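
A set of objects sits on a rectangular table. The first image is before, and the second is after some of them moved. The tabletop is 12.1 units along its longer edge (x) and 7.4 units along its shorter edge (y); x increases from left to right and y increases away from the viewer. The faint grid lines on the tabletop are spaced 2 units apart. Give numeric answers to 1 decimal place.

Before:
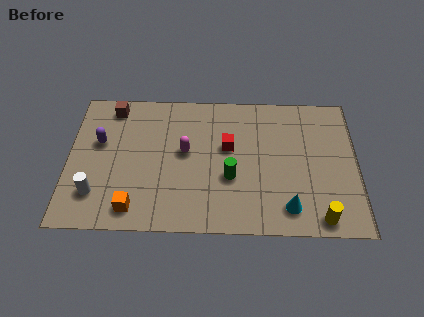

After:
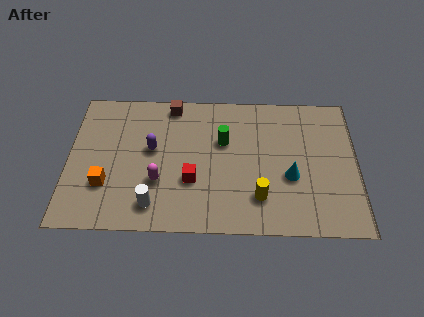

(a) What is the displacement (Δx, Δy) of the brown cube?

(2.5, 0.2)

The brown cube started near (1.8, 6.4) and ended near (4.3, 6.6).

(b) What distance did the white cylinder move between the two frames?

2.5

From (1.2, 1.8) to (3.6, 1.3), the white cylinder covered √(2.4² + 0.5²) ≈ 2.5 units.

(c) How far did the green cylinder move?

1.9

The green cylinder was near (6.8, 2.8) before and (6.5, 4.7) after, so it travelled √(0.3² + 1.9²) ≈ 1.9 units.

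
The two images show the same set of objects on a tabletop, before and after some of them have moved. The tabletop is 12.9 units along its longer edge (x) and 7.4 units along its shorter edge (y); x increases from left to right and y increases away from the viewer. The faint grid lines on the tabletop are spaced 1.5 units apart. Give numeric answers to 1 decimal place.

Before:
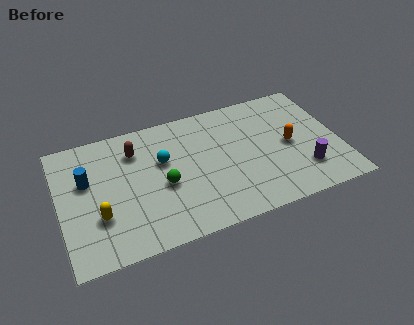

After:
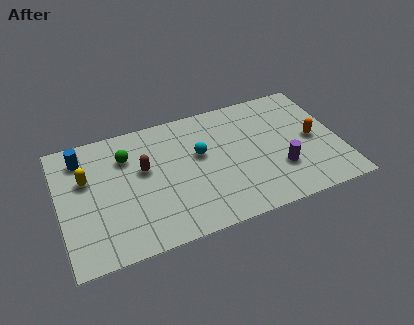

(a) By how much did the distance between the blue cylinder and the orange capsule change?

+1.4

The distance was about 9.4 in the first image and 10.8 in the second, so they moved 1.4 units further apart.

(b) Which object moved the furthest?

the green sphere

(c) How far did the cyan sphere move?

1.7

The cyan sphere moved from about (4.8, 4.6) to (6.5, 4.4), a distance of √(1.7² + 0.2²) ≈ 1.7.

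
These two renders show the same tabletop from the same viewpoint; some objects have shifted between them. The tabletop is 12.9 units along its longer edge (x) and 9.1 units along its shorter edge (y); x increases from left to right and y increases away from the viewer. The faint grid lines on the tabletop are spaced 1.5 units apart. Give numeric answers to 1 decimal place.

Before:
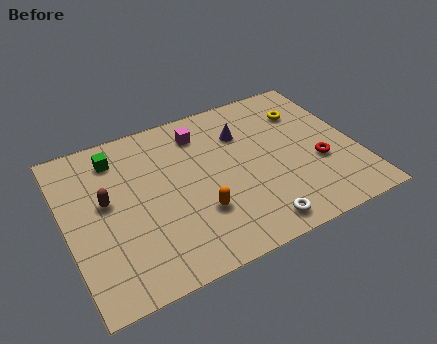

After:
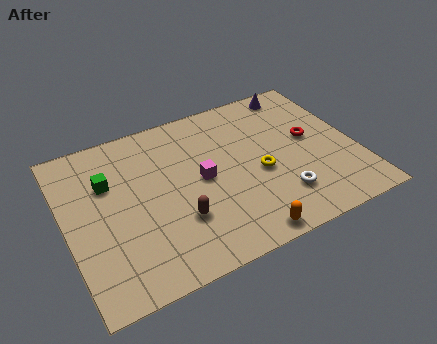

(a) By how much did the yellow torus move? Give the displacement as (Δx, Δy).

(-2.5, -2.8)

The yellow torus was at about (11.0, 6.7) and moved to about (8.5, 3.9).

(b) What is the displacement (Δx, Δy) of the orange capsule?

(1.7, -2.0)

The orange capsule was at about (5.6, 2.8) and moved to about (7.3, 0.8).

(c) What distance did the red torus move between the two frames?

1.6

The red torus was near (11.1, 3.4) before and (11.0, 5.0) after, so it travelled √(0.1² + 1.6²) ≈ 1.6 units.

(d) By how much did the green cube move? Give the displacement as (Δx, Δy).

(-0.5, -1.3)

From the two frames, the green cube sits at roughly (2.5, 7.4) before and (2.0, 6.1) after.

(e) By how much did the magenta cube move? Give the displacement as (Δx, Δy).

(-0.3, -2.7)

From the two frames, the magenta cube sits at roughly (6.3, 7.3) before and (6.0, 4.6) after.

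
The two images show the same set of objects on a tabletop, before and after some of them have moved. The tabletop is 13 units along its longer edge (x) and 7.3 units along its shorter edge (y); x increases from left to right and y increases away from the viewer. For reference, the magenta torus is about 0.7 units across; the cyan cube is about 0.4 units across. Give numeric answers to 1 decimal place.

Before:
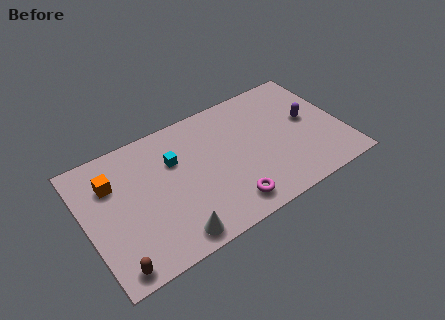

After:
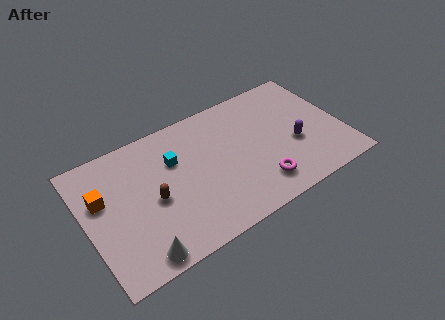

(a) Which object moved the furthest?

the brown capsule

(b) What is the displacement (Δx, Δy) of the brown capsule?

(2.3, 2.5)

The brown capsule started near (1.0, 0.8) and ended near (3.3, 3.3).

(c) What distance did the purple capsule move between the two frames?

1.4

From (11.4, 4.0) to (10.5, 2.9), the purple capsule covered √(0.9² + 1.1²) ≈ 1.4 units.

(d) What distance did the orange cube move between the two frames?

0.8

From (1.5, 5.2) to (0.9, 4.6), the orange cube covered √(0.6² + 0.6²) ≈ 0.8 units.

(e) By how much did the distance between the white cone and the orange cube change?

-0.9

They were about 4.9 units apart before and 4.0 after — 0.9 units closer together.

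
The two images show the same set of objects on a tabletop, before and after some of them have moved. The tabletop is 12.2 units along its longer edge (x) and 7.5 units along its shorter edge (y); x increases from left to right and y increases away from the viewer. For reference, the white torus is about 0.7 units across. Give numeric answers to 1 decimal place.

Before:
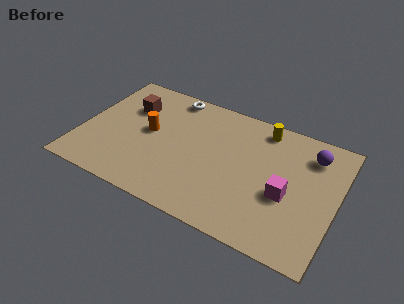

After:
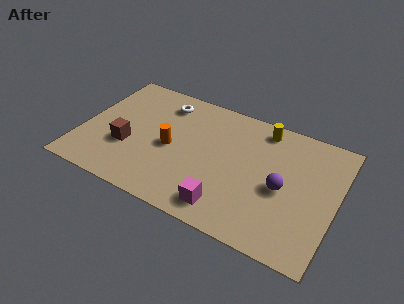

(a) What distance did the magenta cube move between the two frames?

3.2

The magenta cube moved from about (9.9, 3.1) to (7.3, 1.2), a distance of √(2.6² + 1.9²) ≈ 3.2.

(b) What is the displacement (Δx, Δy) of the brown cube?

(0.2, -2.5)

The brown cube started near (2.1, 5.2) and ended near (2.3, 2.7).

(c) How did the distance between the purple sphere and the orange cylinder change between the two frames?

-2.4

The distance was about 7.8 in the first image and 5.4 in the second, so they moved 2.4 units closer together.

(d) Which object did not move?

the yellow cylinder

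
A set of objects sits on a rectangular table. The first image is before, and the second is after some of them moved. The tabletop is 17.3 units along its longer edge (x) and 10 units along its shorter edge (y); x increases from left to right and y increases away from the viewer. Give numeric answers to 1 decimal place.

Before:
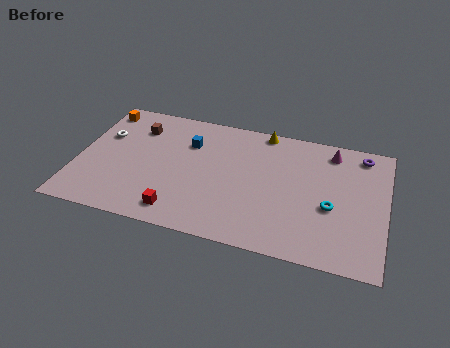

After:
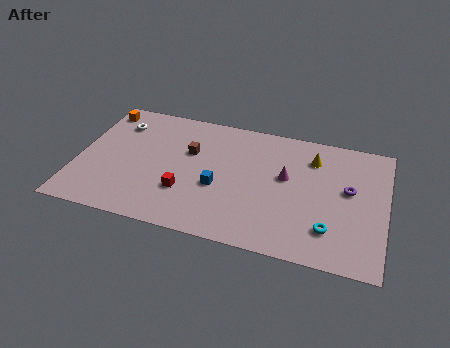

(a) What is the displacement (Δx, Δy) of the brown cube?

(3.1, -1.2)

The brown cube started near (3.1, 7.6) and ended near (6.2, 6.4).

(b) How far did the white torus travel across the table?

1.4

The white torus was near (1.3, 6.5) before and (2.0, 7.7) after, so it travelled √(0.7² + 1.2²) ≈ 1.4 units.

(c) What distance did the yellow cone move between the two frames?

3.3

The yellow cone was near (10.2, 9.2) before and (13.1, 7.7) after, so it travelled √(2.9² + 1.5²) ≈ 3.3 units.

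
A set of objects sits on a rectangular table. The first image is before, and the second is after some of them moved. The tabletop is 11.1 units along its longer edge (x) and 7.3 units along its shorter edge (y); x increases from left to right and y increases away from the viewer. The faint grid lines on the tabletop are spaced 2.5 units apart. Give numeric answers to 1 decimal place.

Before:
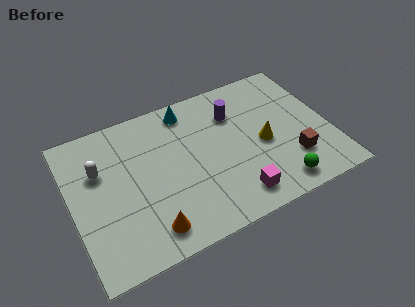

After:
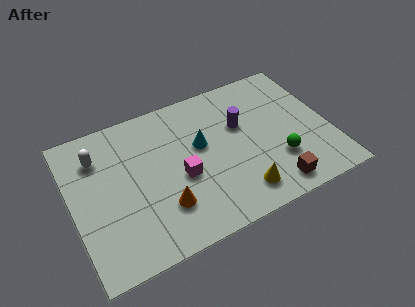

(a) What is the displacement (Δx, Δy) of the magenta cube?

(-2.1, 1.9)

The magenta cube started near (6.7, 1.2) and ended near (4.6, 3.1).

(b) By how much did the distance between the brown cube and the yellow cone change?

-0.3

Before: roughly 1.7 units apart; after: 1.4. That's 0.3 units closer together.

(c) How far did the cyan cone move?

2.0

From (5.3, 6.3) to (5.6, 4.3), the cyan cone covered √(0.3² + 2.0²) ≈ 2.0 units.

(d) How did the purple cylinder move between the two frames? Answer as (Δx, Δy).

(0.2, -0.7)

The purple cylinder was at about (7.2, 5.3) and moved to about (7.4, 4.6).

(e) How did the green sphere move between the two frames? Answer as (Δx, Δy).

(0.2, 1.2)

The green sphere started near (8.5, 1.0) and ended near (8.7, 2.2).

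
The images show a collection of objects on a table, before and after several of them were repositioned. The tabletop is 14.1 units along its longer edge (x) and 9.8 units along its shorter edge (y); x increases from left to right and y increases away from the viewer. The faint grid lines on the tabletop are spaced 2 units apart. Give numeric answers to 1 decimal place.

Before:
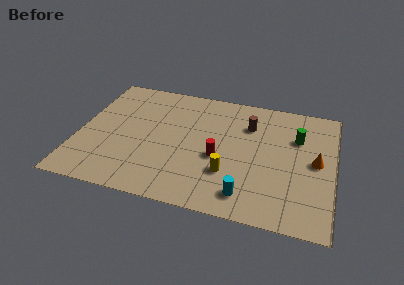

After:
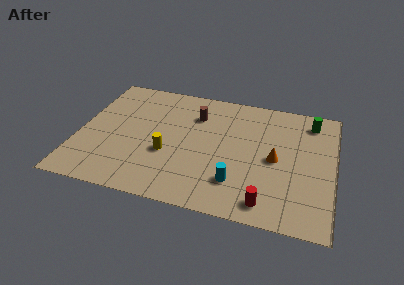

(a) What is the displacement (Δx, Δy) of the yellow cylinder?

(-3.4, 0.7)

The yellow cylinder was at about (8.4, 3.0) and moved to about (5.0, 3.7).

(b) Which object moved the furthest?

the red cylinder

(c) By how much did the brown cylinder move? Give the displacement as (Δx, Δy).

(-3.0, 0.1)

The brown cylinder started near (9.3, 7.1) and ended near (6.3, 7.2).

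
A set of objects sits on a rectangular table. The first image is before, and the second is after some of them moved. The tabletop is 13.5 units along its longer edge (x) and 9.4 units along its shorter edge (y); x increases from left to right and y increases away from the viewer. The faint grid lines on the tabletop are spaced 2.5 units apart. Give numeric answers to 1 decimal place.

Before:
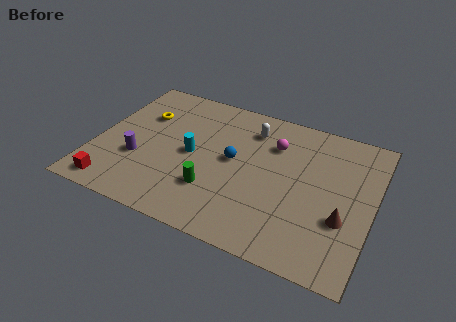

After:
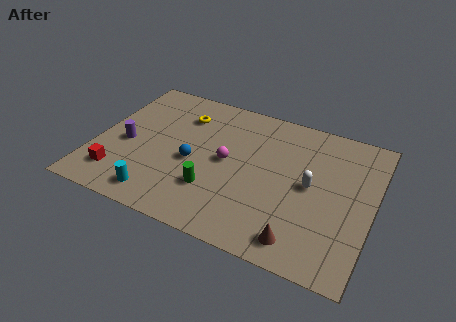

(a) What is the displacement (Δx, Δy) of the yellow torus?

(1.9, 0.7)

The yellow torus was at about (2.0, 6.4) and moved to about (3.9, 7.1).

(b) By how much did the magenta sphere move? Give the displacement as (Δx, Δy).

(-2.1, -2.0)

The magenta sphere was at about (8.5, 6.8) and moved to about (6.4, 4.8).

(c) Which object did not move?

the green cylinder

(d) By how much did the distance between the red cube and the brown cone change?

-2.1

They were about 11.1 units apart before and 9.0 after — 2.1 units closer together.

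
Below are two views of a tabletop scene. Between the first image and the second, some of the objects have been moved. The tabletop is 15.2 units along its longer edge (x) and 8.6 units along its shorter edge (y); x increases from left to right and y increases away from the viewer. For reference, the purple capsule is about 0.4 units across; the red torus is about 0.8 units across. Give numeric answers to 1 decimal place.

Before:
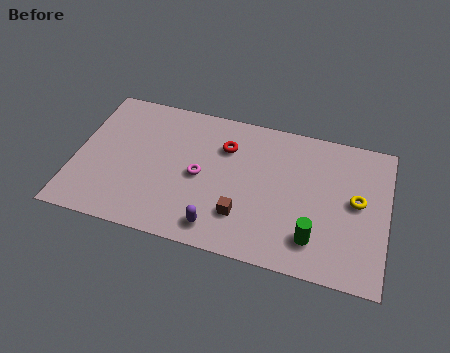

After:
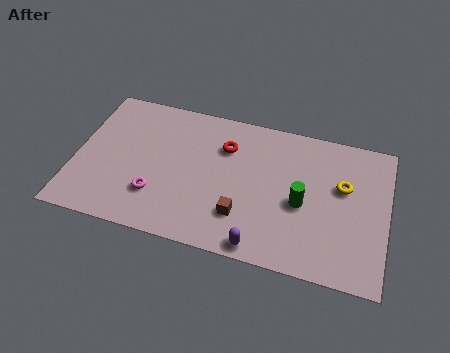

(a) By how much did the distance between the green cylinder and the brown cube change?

-0.3

The distance was about 3.5 in the first image and 3.2 in the second, so they moved 0.3 units closer together.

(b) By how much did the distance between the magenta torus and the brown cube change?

+1.4

Before: roughly 2.8 units apart; after: 4.2. That's 1.4 units further apart.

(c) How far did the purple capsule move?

2.2

From (7.2, 1.3) to (9.3, 0.8), the purple capsule covered √(2.1² + 0.5²) ≈ 2.2 units.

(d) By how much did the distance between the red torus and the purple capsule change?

+0.9

They were about 4.9 units apart before and 5.8 after — 0.9 units further apart.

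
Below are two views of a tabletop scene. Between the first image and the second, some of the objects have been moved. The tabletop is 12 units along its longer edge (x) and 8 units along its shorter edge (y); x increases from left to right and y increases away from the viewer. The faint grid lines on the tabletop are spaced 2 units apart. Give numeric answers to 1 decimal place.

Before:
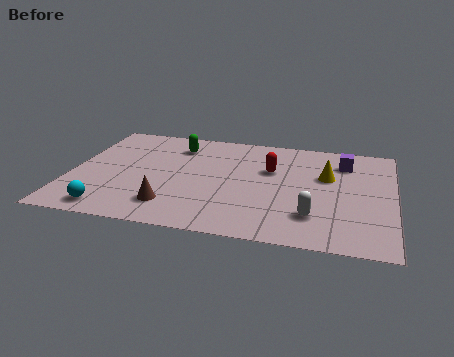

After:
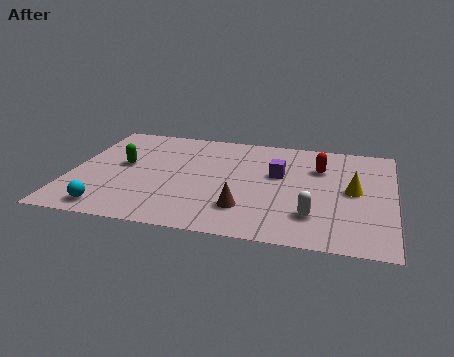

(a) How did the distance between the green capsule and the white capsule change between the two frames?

+0.8

The distance was about 6.8 in the first image and 7.6 in the second, so they moved 0.8 units further apart.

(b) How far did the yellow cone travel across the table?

1.3

The yellow cone was near (9.5, 5.0) before and (10.5, 4.1) after, so it travelled √(1.0² + 0.9²) ≈ 1.3 units.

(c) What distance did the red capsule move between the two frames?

1.9

The red capsule was near (7.4, 5.1) before and (9.2, 5.6) after, so it travelled √(1.8² + 0.5²) ≈ 1.9 units.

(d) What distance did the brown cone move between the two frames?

2.7

The brown cone was near (3.9, 1.7) before and (6.6, 2.0) after, so it travelled √(2.7² + 0.3²) ≈ 2.7 units.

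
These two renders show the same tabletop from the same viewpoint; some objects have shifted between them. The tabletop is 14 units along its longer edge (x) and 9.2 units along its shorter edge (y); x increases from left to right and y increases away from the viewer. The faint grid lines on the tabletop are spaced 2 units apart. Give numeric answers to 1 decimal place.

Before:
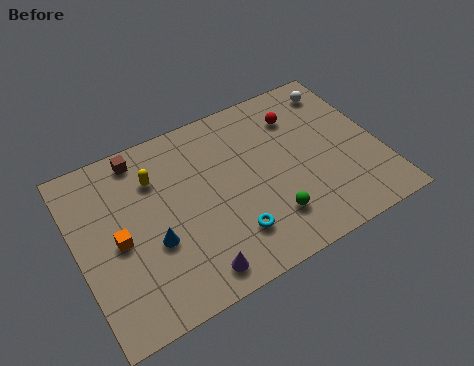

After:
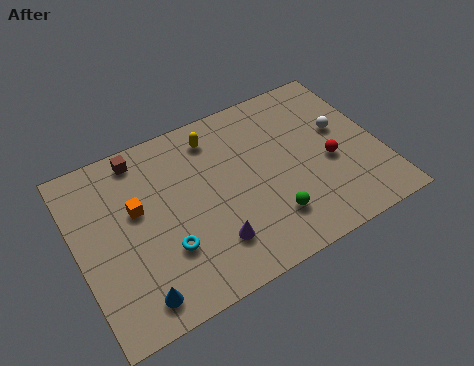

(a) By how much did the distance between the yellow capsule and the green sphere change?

-0.8

Before: roughly 6.5 units apart; after: 5.7. That's 0.8 units closer together.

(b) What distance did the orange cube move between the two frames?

1.6

The orange cube was near (1.8, 4.3) before and (2.8, 5.5) after, so it travelled √(1.0² + 1.2²) ≈ 1.6 units.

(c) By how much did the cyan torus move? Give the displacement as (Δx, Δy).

(-2.9, 0.7)

From the two frames, the cyan torus sits at roughly (6.7, 2.2) before and (3.8, 2.9) after.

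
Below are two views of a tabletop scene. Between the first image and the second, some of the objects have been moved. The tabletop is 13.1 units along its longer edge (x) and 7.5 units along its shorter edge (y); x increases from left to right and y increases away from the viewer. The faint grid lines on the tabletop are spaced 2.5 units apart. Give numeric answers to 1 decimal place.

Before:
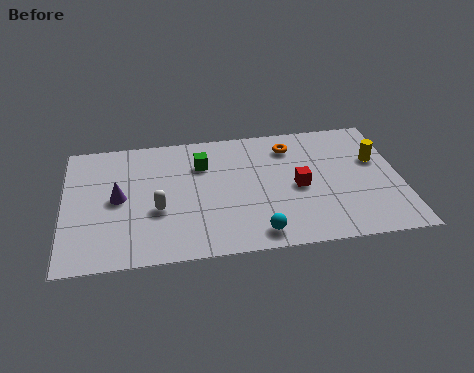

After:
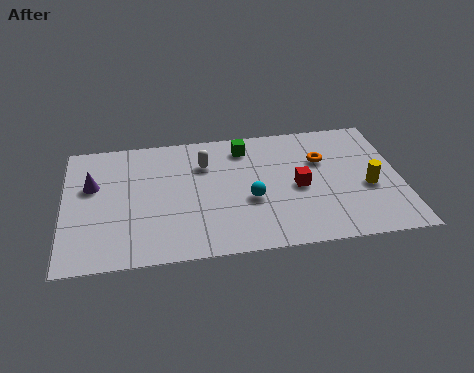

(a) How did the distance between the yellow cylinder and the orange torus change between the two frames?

-1.0

The distance was about 3.5 in the first image and 2.5 in the second, so they moved 1.0 units closer together.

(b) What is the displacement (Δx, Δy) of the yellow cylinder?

(-0.4, -1.6)

The yellow cylinder was at about (12.2, 4.7) and moved to about (11.8, 3.1).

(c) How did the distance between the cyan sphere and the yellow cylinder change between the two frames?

-1.5

They were about 6.1 units apart before and 4.6 after — 1.5 units closer together.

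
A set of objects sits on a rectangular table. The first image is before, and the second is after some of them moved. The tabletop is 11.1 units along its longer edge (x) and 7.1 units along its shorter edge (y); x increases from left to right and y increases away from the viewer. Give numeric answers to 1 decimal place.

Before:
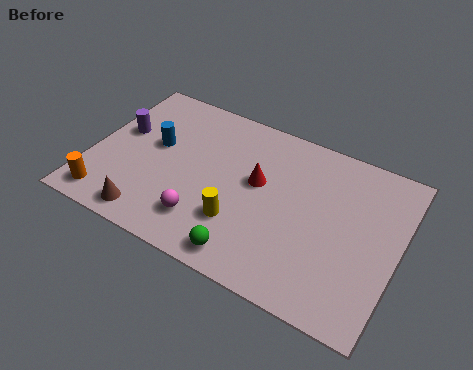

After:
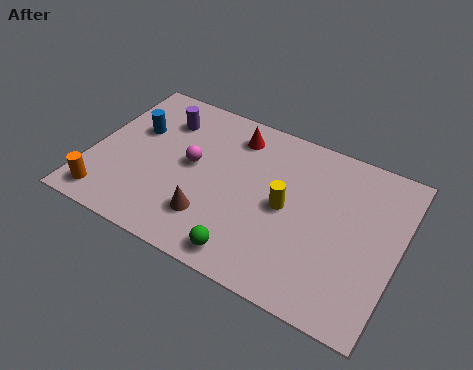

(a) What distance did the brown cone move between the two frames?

2.3

The brown cone was near (2.5, 0.9) before and (4.6, 1.8) after, so it travelled √(2.1² + 0.9²) ≈ 2.3 units.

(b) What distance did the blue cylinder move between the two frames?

0.9

The blue cylinder moved from about (2.2, 4.1) to (1.4, 4.5), a distance of √(0.8² + 0.4²) ≈ 0.9.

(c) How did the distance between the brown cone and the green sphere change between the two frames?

-1.9

The distance was about 3.6 in the first image and 1.7 in the second, so they moved 1.9 units closer together.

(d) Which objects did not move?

the green sphere and the orange cylinder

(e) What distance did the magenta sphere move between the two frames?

2.3

From (4.4, 1.6) to (3.6, 3.8), the magenta sphere covered √(0.8² + 2.2²) ≈ 2.3 units.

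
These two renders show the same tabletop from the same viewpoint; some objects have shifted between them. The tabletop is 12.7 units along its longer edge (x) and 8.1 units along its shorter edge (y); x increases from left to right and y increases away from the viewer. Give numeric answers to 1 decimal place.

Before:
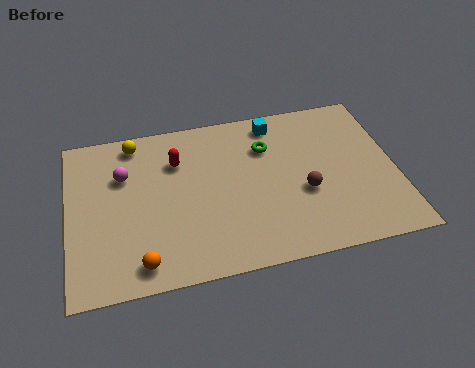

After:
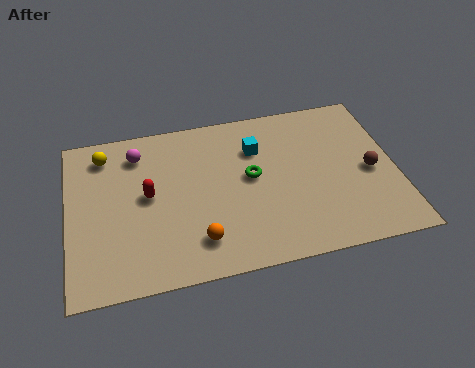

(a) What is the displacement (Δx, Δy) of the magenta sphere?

(0.6, 1.0)

The magenta sphere started near (2.2, 5.5) and ended near (2.8, 6.5).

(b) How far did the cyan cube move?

1.4

The cyan cube was near (8.2, 7.0) before and (7.4, 5.8) after, so it travelled √(0.8² + 1.2²) ≈ 1.4 units.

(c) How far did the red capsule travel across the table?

1.9

From (4.3, 5.8) to (3.1, 4.3), the red capsule covered √(1.2² + 1.5²) ≈ 1.9 units.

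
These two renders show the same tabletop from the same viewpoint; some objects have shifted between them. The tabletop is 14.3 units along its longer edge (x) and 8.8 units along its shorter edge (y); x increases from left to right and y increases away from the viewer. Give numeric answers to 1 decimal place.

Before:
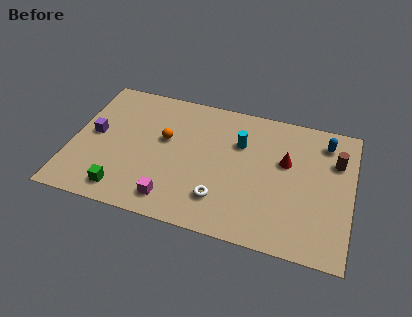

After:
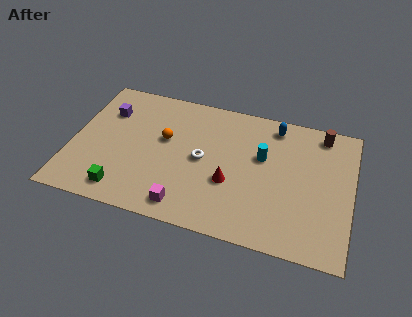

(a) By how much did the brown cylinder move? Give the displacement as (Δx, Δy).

(-0.8, 1.6)

The brown cylinder was at about (13.4, 6.1) and moved to about (12.6, 7.7).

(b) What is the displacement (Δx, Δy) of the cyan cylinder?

(1.2, -0.6)

The cyan cylinder started near (8.5, 6.0) and ended near (9.7, 5.4).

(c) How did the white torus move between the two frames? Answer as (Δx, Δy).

(-1.1, 2.3)

The white torus was at about (7.8, 2.1) and moved to about (6.7, 4.4).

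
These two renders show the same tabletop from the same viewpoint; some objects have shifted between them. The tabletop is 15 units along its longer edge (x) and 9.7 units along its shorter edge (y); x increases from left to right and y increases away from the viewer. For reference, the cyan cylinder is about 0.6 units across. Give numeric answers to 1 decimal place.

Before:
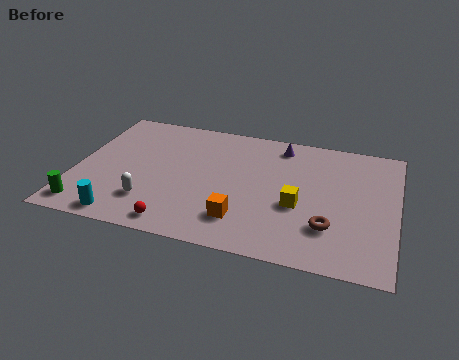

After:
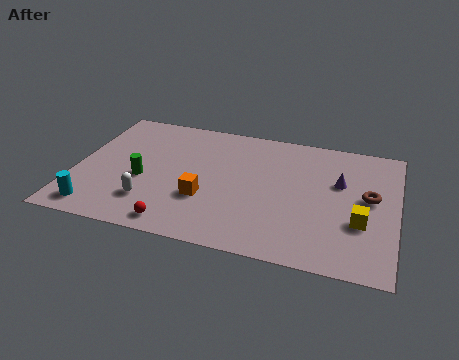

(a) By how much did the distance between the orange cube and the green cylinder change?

-4.2

Before: roughly 7.3 units apart; after: 3.1. That's 4.2 units closer together.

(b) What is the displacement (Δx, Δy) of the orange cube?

(-1.8, 1.1)

From the two frames, the orange cube sits at roughly (8.0, 2.2) before and (6.2, 3.3) after.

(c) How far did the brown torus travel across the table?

3.1

The brown torus moved from about (12.0, 2.7) to (13.7, 5.3), a distance of √(1.7² + 2.6²) ≈ 3.1.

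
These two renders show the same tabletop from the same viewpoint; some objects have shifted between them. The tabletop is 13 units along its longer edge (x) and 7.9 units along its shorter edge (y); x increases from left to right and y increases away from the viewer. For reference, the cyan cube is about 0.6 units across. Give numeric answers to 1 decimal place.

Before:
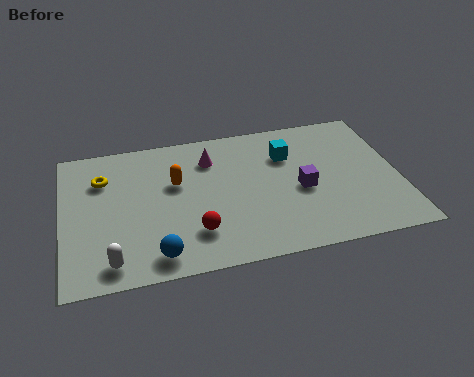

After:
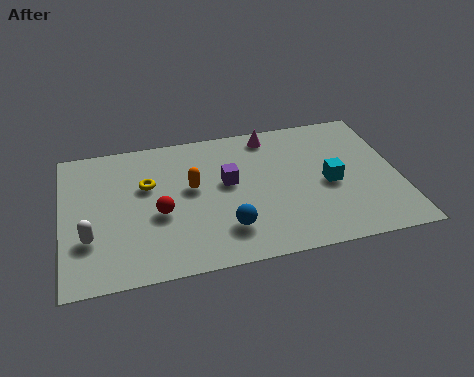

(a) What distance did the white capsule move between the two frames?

1.6

The white capsule moved from about (1.8, 1.1) to (1.0, 2.5), a distance of √(0.8² + 1.4²) ≈ 1.6.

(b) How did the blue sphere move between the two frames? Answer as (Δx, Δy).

(2.7, 0.8)

The blue sphere was at about (3.5, 1.1) and moved to about (6.2, 1.9).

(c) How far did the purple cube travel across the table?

3.0

The purple cube was near (9.2, 3.5) before and (6.4, 4.5) after, so it travelled √(2.8² + 1.0²) ≈ 3.0 units.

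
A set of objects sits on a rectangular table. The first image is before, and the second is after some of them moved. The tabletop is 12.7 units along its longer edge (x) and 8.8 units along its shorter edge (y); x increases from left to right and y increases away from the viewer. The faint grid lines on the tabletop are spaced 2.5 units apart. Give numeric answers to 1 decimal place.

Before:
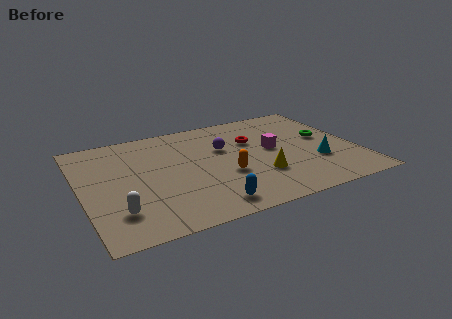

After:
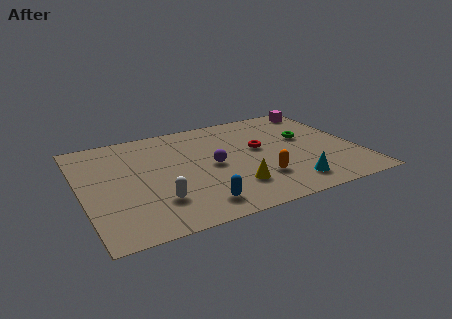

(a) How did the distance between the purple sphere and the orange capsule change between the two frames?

+0.4

The distance was about 2.3 in the first image and 2.7 in the second, so they moved 0.4 units further apart.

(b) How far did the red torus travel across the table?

0.8

The red torus moved from about (8.1, 5.8) to (8.3, 5.0), a distance of √(0.2² + 0.8²) ≈ 0.8.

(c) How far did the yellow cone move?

1.4

The yellow cone moved from about (8.0, 2.7) to (6.7, 2.2), a distance of √(1.3² + 0.5²) ≈ 1.4.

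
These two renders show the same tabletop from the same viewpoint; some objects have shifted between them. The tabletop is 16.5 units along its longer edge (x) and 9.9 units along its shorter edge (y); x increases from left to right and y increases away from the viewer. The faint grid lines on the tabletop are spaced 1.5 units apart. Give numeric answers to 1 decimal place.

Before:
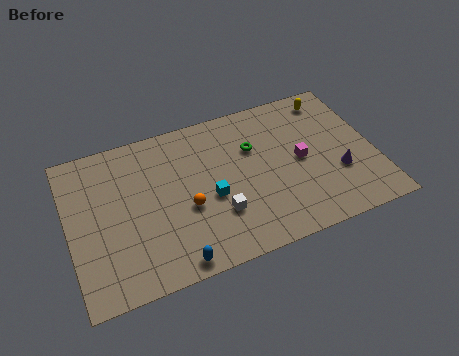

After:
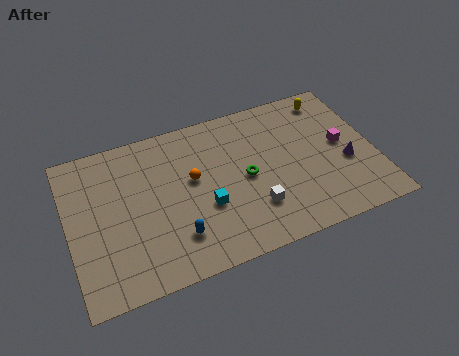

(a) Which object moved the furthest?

the magenta cube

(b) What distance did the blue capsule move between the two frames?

1.5

The blue capsule was near (5.2, 0.9) before and (5.5, 2.4) after, so it travelled √(0.3² + 1.5²) ≈ 1.5 units.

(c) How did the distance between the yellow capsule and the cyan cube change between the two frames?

+0.5

They were about 8.3 units apart before and 8.8 after — 0.5 units further apart.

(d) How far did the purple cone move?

0.7

From (14.4, 3.4) to (14.9, 3.9), the purple cone covered √(0.5² + 0.5²) ≈ 0.7 units.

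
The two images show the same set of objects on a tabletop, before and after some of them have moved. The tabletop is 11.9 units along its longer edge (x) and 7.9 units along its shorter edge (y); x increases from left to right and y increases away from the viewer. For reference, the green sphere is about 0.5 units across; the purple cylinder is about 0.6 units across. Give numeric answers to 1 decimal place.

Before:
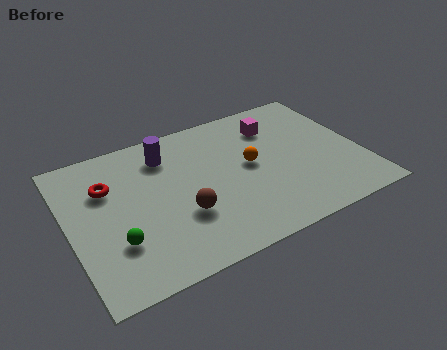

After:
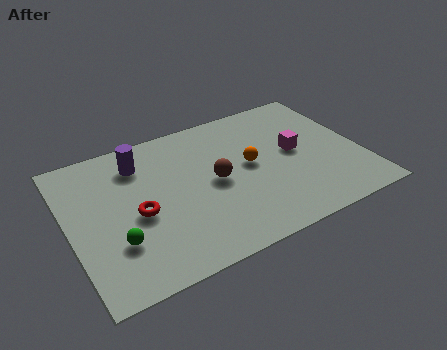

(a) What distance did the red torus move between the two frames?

2.1

The red torus was near (1.7, 5.4) before and (2.7, 3.5) after, so it travelled √(1.0² + 1.9²) ≈ 2.1 units.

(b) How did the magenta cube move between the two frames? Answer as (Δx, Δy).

(0.6, -1.8)

The magenta cube was at about (8.7, 6.0) and moved to about (9.3, 4.2).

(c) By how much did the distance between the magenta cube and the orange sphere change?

-0.3

They were about 2.2 units apart before and 1.9 after — 0.3 units closer together.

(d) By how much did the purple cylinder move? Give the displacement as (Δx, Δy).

(-1.1, 0.0)

From the two frames, the purple cylinder sits at roughly (4.2, 6.2) before and (3.1, 6.2) after.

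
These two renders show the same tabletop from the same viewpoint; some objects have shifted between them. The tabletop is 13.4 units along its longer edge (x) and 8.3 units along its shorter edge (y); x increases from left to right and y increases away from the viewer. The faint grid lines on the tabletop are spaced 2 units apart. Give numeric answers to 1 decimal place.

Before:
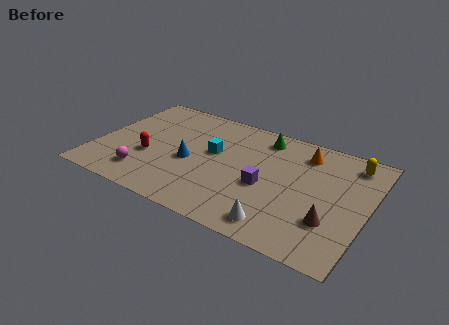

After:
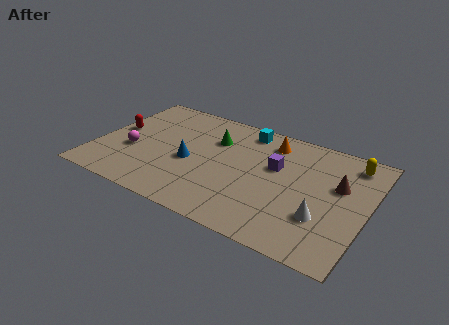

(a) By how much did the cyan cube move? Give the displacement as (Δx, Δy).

(1.3, 2.4)

The cyan cube was at about (5.7, 4.8) and moved to about (7.0, 7.2).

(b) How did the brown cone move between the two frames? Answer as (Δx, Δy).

(0.1, 2.6)

The brown cone started near (11.8, 2.5) and ended near (11.9, 5.1).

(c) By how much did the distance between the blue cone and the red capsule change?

+1.9

They were about 2.1 units apart before and 4.0 after — 1.9 units further apart.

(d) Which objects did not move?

the yellow capsule and the blue cone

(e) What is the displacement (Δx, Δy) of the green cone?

(-2.3, -1.2)

From the two frames, the green cone sits at roughly (7.9, 7.0) before and (5.6, 5.8) after.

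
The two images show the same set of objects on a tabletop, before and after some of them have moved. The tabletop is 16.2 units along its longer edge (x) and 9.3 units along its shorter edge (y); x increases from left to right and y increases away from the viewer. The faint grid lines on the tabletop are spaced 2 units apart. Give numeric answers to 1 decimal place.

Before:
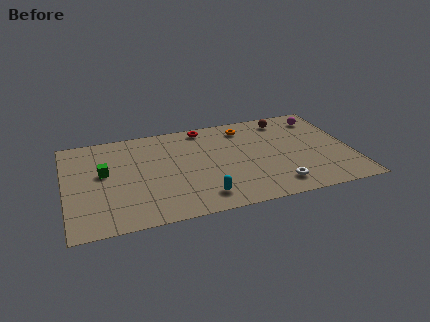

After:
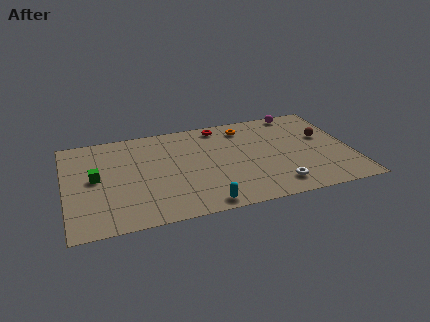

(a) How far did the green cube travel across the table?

0.6

The green cube was near (2.2, 5.3) before and (1.7, 4.9) after, so it travelled √(0.5² + 0.4²) ≈ 0.6 units.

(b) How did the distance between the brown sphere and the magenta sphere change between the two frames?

+1.1

They were about 2.0 units apart before and 3.1 after — 1.1 units further apart.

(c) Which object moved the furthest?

the brown sphere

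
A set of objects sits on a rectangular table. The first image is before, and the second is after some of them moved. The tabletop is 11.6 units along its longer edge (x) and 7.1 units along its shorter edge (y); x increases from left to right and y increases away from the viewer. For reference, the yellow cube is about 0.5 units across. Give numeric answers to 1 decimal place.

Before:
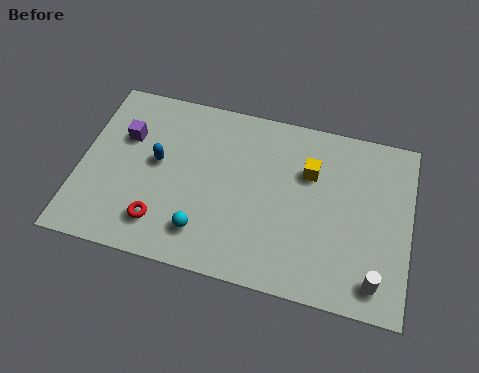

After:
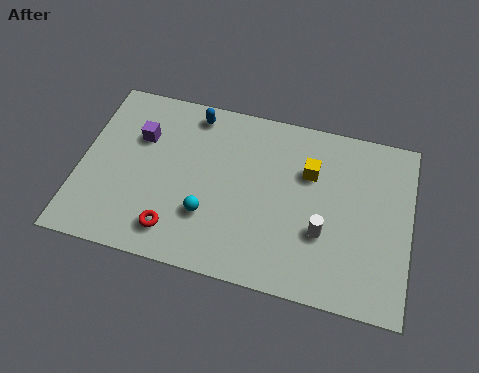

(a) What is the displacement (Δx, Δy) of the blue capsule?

(1.1, 2.3)

From the two frames, the blue capsule sits at roughly (2.7, 3.9) before and (3.8, 6.2) after.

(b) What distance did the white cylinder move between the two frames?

2.4

The white cylinder was near (10.5, 1.1) before and (8.6, 2.5) after, so it travelled √(1.9² + 1.4²) ≈ 2.4 units.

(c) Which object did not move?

the yellow cube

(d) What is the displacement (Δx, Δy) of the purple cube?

(0.5, 0.1)

The purple cube was at about (1.5, 4.7) and moved to about (2.0, 4.8).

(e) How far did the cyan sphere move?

0.7

From (4.5, 1.5) to (4.6, 2.2), the cyan sphere covered √(0.1² + 0.7²) ≈ 0.7 units.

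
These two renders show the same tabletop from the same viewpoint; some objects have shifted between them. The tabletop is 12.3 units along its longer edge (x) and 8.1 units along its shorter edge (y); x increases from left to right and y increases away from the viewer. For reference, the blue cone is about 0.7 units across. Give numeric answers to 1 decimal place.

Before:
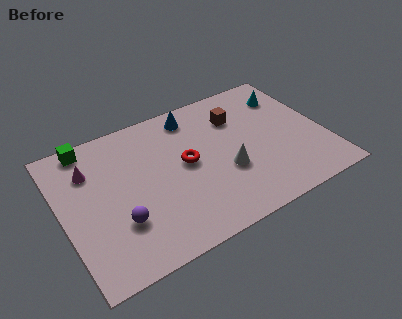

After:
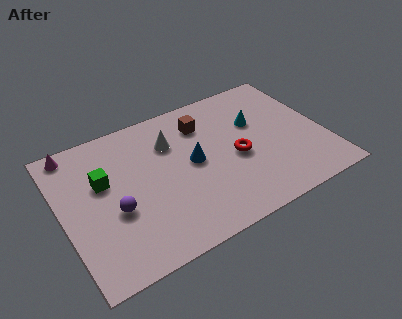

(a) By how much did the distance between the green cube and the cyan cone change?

-2.2

Before: roughly 9.5 units apart; after: 7.3. That's 2.2 units closer together.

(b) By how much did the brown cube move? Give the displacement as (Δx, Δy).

(-1.6, 0.3)

The brown cube started near (8.5, 5.9) and ended near (6.9, 6.2).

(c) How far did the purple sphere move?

0.7

The purple sphere moved from about (2.4, 2.5) to (2.3, 3.2), a distance of √(0.1² + 0.7²) ≈ 0.7.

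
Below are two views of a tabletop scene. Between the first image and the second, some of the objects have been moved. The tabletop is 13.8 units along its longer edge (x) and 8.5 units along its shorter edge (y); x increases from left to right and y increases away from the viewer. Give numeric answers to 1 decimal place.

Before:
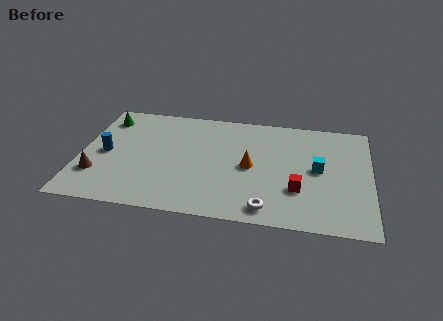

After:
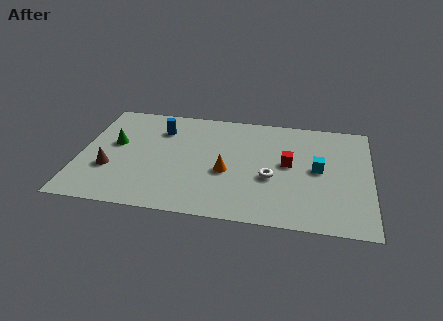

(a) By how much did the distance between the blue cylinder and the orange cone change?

-2.5

The distance was about 6.9 in the first image and 4.4 in the second, so they moved 2.5 units closer together.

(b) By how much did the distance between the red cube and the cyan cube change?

-0.5

Before: roughly 1.9 units apart; after: 1.4. That's 0.5 units closer together.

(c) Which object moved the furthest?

the blue cylinder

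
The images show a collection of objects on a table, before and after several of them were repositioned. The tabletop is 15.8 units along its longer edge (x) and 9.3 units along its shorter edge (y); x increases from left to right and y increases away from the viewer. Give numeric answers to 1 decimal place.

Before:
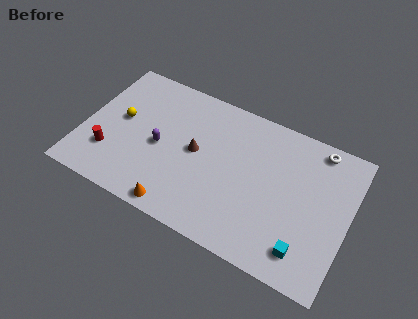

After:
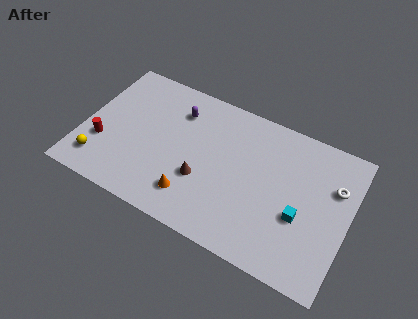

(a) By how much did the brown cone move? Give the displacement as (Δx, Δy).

(0.6, -1.6)

The brown cone started near (6.7, 4.9) and ended near (7.3, 3.3).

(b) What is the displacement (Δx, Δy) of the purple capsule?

(0.7, 2.8)

From the two frames, the purple capsule sits at roughly (4.6, 4.3) before and (5.3, 7.1) after.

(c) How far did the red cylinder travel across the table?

0.7

The red cylinder moved from about (1.8, 2.6) to (1.3, 3.1), a distance of √(0.5² + 0.5²) ≈ 0.7.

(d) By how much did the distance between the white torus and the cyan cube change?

-3.4

The distance was about 6.6 in the first image and 3.2 in the second, so they moved 3.4 units closer together.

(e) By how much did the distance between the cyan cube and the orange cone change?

-1.0

The distance was about 7.4 in the first image and 6.4 in the second, so they moved 1.0 units closer together.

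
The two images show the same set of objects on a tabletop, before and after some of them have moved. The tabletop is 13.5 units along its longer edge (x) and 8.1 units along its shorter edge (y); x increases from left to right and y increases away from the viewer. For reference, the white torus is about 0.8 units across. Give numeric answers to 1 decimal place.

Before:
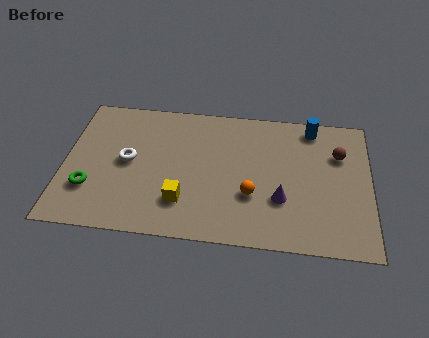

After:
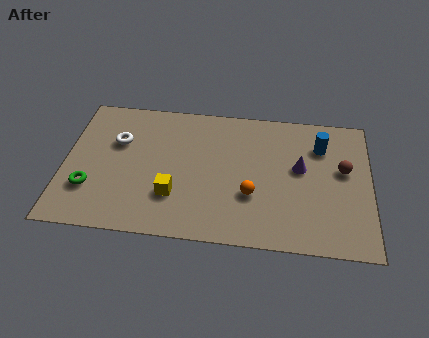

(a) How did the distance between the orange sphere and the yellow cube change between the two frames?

+0.3

Before: roughly 3.1 units apart; after: 3.4. That's 0.3 units further apart.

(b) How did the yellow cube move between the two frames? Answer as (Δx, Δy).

(-0.4, 0.3)

From the two frames, the yellow cube sits at roughly (5.3, 2.1) before and (4.9, 2.4) after.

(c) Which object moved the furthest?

the purple cone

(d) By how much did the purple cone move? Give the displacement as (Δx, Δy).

(0.8, 1.9)

From the two frames, the purple cone sits at roughly (9.6, 2.7) before and (10.4, 4.6) after.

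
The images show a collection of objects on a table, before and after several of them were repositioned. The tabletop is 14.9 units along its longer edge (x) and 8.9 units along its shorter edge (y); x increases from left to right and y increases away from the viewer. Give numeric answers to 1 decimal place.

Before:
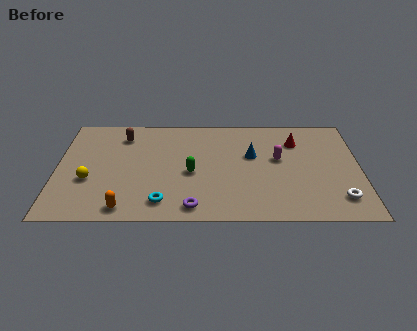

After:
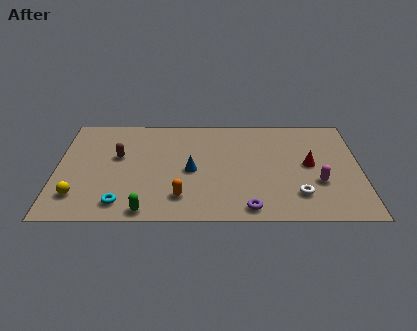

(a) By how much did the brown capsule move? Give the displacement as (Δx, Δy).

(-0.2, -1.8)

The brown capsule was at about (3.2, 7.1) and moved to about (3.0, 5.3).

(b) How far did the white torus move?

2.0

From (13.8, 1.8) to (11.8, 2.1), the white torus covered √(2.0² + 0.3²) ≈ 2.0 units.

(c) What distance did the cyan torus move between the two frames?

2.0

From (5.2, 1.5) to (3.2, 1.4), the cyan torus covered √(2.0² + 0.1²) ≈ 2.0 units.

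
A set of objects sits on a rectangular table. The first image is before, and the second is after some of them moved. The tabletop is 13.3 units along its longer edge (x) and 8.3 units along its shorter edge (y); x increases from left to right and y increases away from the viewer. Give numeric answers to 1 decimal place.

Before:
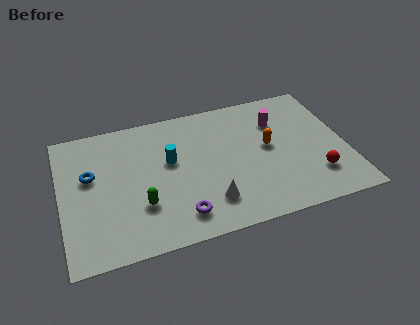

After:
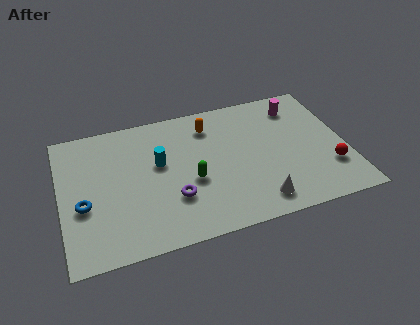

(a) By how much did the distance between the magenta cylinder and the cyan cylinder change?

+1.6

The distance was about 5.3 in the first image and 6.9 in the second, so they moved 1.6 units further apart.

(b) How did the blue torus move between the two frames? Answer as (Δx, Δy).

(-0.4, -1.7)

The blue torus started near (1.4, 5.0) and ended near (1.0, 3.3).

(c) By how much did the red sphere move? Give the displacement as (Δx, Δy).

(0.7, 0.3)

The red sphere was at about (11.7, 2.1) and moved to about (12.4, 2.4).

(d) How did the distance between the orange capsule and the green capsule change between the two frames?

-3.0

They were about 6.4 units apart before and 3.4 after — 3.0 units closer together.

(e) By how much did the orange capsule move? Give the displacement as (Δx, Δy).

(-2.6, 2.1)

From the two frames, the orange capsule sits at roughly (9.7, 4.5) before and (7.1, 6.6) after.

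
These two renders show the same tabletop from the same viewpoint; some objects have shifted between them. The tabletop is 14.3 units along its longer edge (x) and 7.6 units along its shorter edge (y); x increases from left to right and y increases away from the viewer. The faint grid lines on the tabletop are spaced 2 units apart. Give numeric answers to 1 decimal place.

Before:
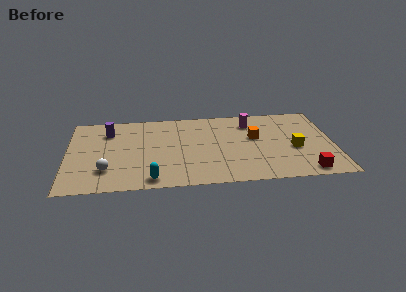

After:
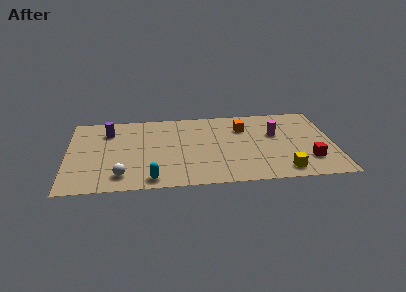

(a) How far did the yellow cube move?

2.2

The yellow cube moved from about (12.2, 3.2) to (11.5, 1.1), a distance of √(0.7² + 2.1²) ≈ 2.2.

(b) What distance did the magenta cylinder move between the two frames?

1.8

The magenta cylinder moved from about (9.9, 6.0) to (11.2, 4.7), a distance of √(1.3² + 1.3²) ≈ 1.8.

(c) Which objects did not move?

the cyan capsule and the purple cylinder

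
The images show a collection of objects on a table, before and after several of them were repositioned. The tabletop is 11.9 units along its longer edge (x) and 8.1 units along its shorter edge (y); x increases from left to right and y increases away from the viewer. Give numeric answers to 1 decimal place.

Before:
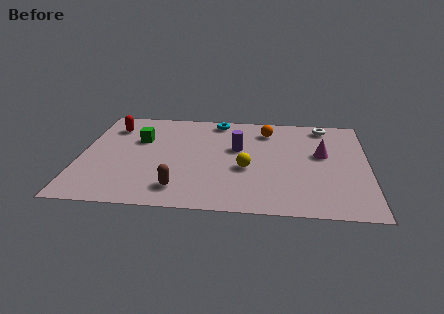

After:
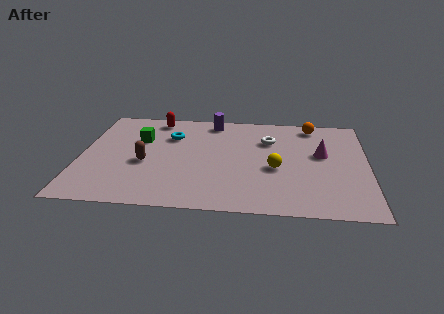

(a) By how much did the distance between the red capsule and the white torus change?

-3.9

Before: roughly 8.9 units apart; after: 5.0. That's 3.9 units closer together.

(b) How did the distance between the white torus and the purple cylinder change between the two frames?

-1.4

The distance was about 4.2 in the first image and 2.8 in the second, so they moved 1.4 units closer together.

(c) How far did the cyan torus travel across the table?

2.4

The cyan torus was near (5.6, 7.2) before and (3.7, 5.7) after, so it travelled √(1.9² + 1.5²) ≈ 2.4 units.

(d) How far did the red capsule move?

2.0

The red capsule moved from about (1.2, 6.3) to (3.0, 7.1), a distance of √(1.8² + 0.8²) ≈ 2.0.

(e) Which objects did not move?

the green cube and the magenta cone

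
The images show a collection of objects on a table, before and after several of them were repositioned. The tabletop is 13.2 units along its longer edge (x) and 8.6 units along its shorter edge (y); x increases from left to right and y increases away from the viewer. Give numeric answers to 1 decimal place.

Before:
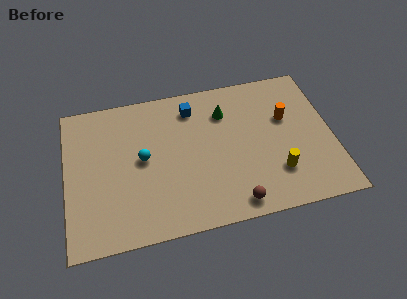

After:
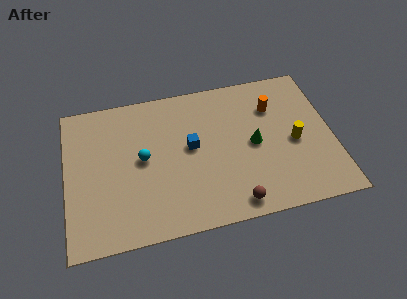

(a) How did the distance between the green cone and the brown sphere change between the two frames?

-2.0

The distance was about 5.4 in the first image and 3.4 in the second, so they moved 2.0 units closer together.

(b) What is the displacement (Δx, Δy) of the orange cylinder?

(-0.6, 0.8)

The orange cylinder was at about (11.0, 5.4) and moved to about (10.4, 6.2).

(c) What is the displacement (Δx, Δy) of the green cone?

(1.3, -2.2)

The green cone was at about (8.0, 6.4) and moved to about (9.3, 4.2).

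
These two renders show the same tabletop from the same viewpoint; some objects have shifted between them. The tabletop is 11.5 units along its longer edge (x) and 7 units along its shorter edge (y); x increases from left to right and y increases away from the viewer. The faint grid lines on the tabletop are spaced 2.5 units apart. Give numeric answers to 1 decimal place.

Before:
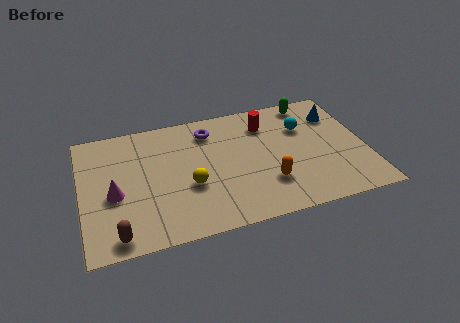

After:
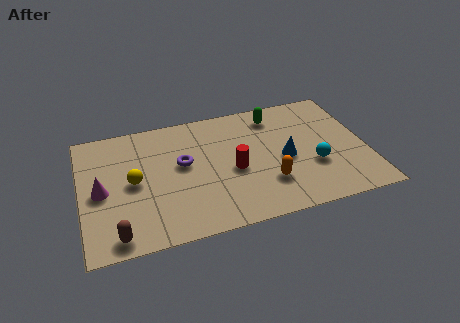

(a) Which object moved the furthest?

the blue cone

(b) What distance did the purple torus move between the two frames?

2.0

The purple torus was near (5.3, 5.6) before and (4.1, 4.0) after, so it travelled √(1.2² + 1.6²) ≈ 2.0 units.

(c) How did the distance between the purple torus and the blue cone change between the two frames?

-1.0

Before: roughly 5.2 units apart; after: 4.2. That's 1.0 units closer together.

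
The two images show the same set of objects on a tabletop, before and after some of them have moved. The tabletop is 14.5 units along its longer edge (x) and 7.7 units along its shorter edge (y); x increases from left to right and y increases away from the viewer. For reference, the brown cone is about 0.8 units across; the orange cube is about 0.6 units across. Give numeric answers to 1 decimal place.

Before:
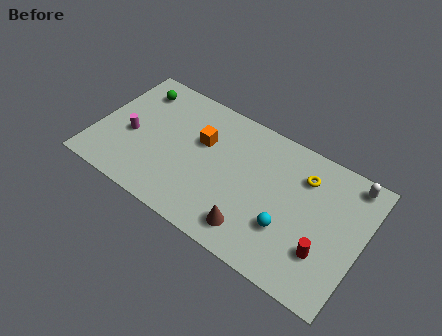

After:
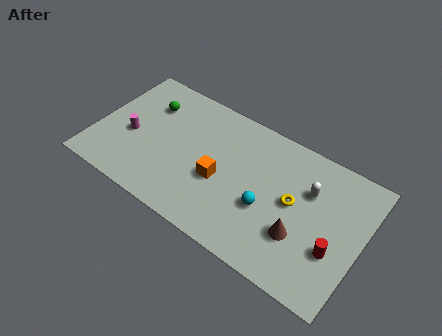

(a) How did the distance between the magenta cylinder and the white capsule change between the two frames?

-2.3

Before: roughly 12.1 units apart; after: 9.8. That's 2.3 units closer together.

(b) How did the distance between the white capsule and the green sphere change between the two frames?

-2.8

Before: roughly 11.8 units apart; after: 9.0. That's 2.8 units closer together.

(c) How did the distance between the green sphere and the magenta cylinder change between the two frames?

-0.5

They were about 2.9 units apart before and 2.4 after — 0.5 units closer together.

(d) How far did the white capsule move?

2.6

The white capsule moved from about (13.5, 6.8) to (11.5, 5.2), a distance of √(2.0² + 1.6²) ≈ 2.6.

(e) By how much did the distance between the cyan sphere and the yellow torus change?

-1.6

The distance was about 3.3 in the first image and 1.7 in the second, so they moved 1.6 units closer together.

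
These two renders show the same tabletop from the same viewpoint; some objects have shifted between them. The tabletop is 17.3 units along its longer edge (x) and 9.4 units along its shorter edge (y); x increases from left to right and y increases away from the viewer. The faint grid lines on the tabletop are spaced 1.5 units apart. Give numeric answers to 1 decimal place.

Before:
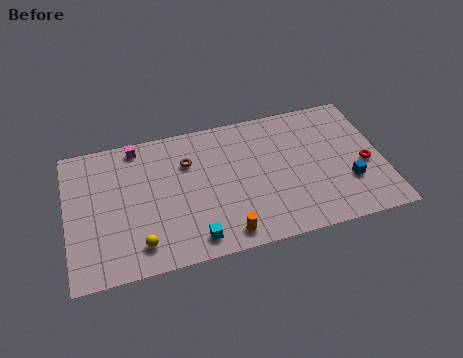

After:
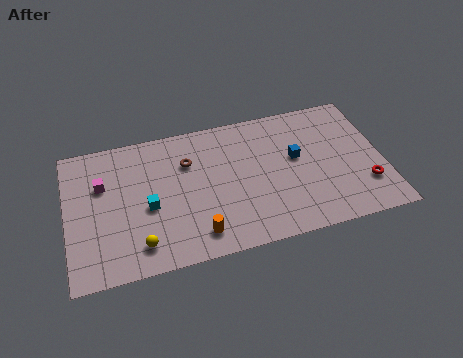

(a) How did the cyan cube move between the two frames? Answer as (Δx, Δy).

(-2.3, 2.8)

The cyan cube was at about (6.7, 1.3) and moved to about (4.4, 4.1).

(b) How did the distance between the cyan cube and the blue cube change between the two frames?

-0.5

They were about 8.8 units apart before and 8.3 after — 0.5 units closer together.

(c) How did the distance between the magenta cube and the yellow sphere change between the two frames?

-1.9

Before: roughly 6.7 units apart; after: 4.8. That's 1.9 units closer together.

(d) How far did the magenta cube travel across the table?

3.0

The magenta cube was near (4.0, 8.4) before and (2.0, 6.2) after, so it travelled √(2.0² + 2.2²) ≈ 3.0 units.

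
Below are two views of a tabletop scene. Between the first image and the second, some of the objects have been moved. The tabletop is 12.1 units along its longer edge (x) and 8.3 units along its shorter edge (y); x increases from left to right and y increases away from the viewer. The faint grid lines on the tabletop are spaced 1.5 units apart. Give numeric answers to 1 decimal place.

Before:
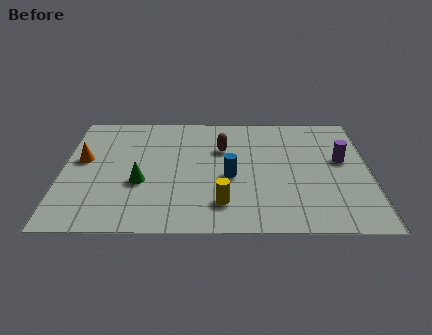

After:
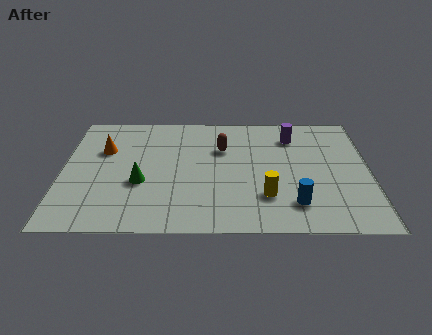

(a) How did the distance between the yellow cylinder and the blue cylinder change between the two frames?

-0.6

They were about 1.8 units apart before and 1.2 after — 0.6 units closer together.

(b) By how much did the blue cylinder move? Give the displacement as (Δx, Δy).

(2.5, -1.8)

The blue cylinder started near (6.6, 3.6) and ended near (9.1, 1.8).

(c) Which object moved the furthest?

the blue cylinder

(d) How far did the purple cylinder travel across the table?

2.5

The purple cylinder was near (11.0, 4.8) before and (9.1, 6.5) after, so it travelled √(1.9² + 1.7²) ≈ 2.5 units.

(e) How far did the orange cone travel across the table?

1.1

From (0.8, 4.8) to (1.6, 5.5), the orange cone covered √(0.8² + 0.7²) ≈ 1.1 units.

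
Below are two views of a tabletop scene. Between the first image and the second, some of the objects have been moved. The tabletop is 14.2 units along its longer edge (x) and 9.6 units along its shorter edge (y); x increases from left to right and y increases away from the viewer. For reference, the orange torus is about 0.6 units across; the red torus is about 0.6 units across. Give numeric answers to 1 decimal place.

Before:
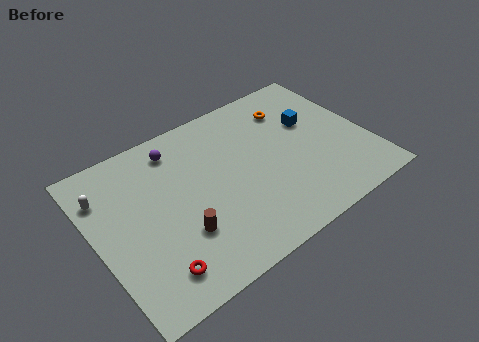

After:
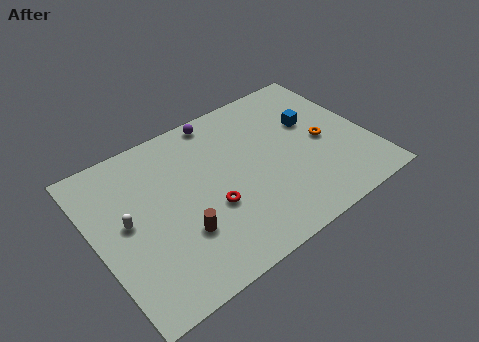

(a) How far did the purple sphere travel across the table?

2.5

From (4.7, 8.0) to (7.1, 8.7), the purple sphere covered √(2.4² + 0.7²) ≈ 2.5 units.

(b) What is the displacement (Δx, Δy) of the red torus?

(3.3, 1.9)

The red torus was at about (2.4, 1.7) and moved to about (5.7, 3.6).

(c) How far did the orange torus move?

3.1

From (10.8, 7.4) to (11.9, 4.5), the orange torus covered √(1.1² + 2.9²) ≈ 3.1 units.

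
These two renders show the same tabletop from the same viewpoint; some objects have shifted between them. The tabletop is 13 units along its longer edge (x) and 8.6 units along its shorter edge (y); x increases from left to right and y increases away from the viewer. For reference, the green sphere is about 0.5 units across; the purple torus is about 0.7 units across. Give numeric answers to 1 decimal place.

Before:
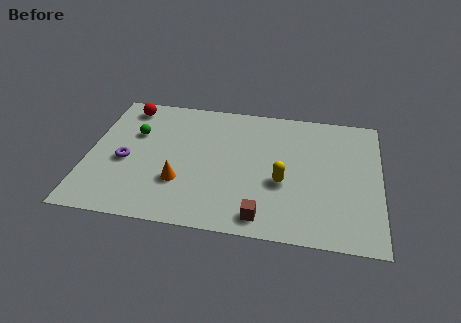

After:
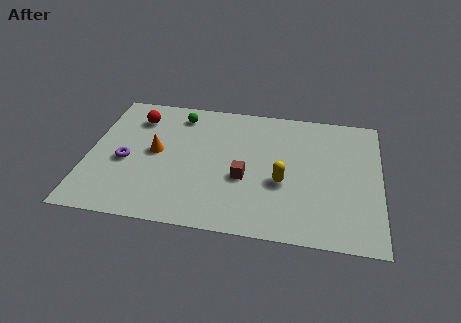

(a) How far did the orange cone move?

2.2

From (4.2, 2.7) to (3.0, 4.5), the orange cone covered √(1.2² + 1.8²) ≈ 2.2 units.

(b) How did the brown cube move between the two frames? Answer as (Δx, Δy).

(-0.9, 2.3)

The brown cube was at about (7.9, 1.1) and moved to about (7.0, 3.4).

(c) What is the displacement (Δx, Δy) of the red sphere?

(0.5, -0.7)

The red sphere started near (1.5, 7.4) and ended near (2.0, 6.7).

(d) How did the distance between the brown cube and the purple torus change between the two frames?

-1.4

Before: roughly 6.7 units apart; after: 5.3. That's 1.4 units closer together.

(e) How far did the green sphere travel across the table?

2.5

The green sphere was near (2.0, 5.6) before and (3.9, 7.2) after, so it travelled √(1.9² + 1.6²) ≈ 2.5 units.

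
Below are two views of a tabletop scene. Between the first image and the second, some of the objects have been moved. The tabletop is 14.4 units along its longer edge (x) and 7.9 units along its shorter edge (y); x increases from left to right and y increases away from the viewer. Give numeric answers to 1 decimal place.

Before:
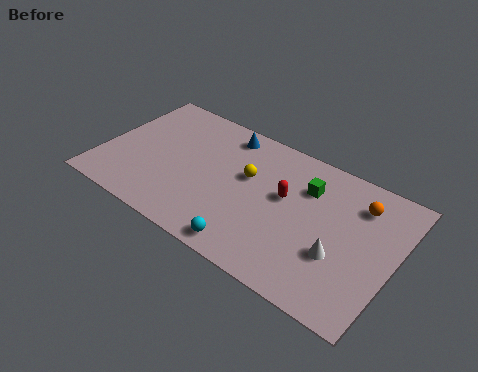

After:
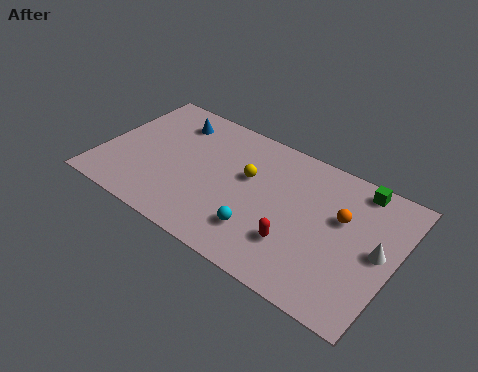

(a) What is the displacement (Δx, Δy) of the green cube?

(2.3, 1.3)

The green cube started near (9.9, 5.7) and ended near (12.2, 7.0).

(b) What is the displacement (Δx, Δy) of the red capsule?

(0.9, -2.3)

The red capsule was at about (9.0, 4.6) and moved to about (9.9, 2.3).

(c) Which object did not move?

the yellow sphere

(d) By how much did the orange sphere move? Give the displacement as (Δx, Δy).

(-0.7, -1.2)

The orange sphere started near (12.4, 6.1) and ended near (11.7, 4.9).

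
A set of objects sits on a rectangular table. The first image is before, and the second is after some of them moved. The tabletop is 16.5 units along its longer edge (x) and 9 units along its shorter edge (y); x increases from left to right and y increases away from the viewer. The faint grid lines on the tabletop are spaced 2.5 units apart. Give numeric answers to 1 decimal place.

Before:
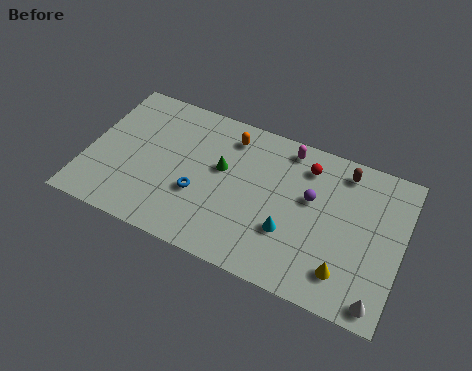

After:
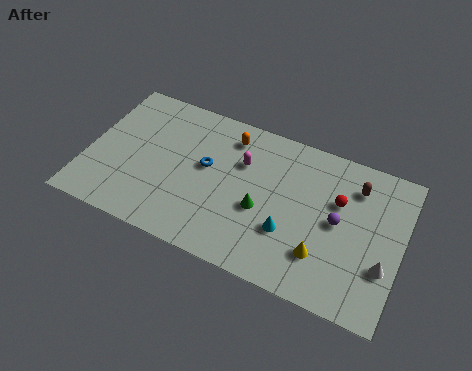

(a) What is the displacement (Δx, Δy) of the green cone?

(2.3, -1.6)

The green cone started near (7.0, 5.3) and ended near (9.3, 3.7).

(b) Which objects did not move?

the orange capsule and the cyan cone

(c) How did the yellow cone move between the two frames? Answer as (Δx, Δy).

(-1.2, 0.5)

The yellow cone was at about (13.8, 1.9) and moved to about (12.6, 2.4).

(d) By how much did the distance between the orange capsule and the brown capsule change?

+0.7

Before: roughly 6.0 units apart; after: 6.7. That's 0.7 units further apart.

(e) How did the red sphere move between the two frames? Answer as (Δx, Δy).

(1.8, -1.4)

The red sphere was at about (11.3, 7.2) and moved to about (13.1, 5.8).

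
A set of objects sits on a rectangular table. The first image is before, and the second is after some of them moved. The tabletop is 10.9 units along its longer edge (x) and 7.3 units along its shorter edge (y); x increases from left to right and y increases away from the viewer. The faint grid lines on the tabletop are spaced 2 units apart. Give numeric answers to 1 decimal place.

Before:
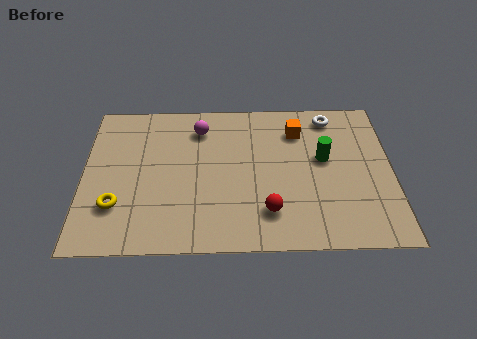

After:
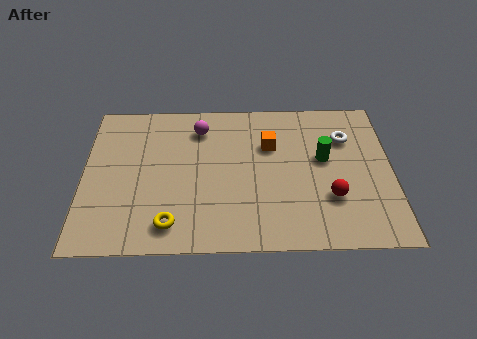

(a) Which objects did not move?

the magenta sphere and the green cylinder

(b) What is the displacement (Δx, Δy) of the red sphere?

(2.2, 0.6)

The red sphere was at about (6.5, 1.7) and moved to about (8.7, 2.3).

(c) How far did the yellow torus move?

2.1

The yellow torus moved from about (1.2, 2.1) to (3.1, 1.2), a distance of √(1.9² + 0.9²) ≈ 2.1.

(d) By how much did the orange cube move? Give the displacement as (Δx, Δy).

(-1.0, -0.7)

The orange cube started near (7.6, 5.6) and ended near (6.6, 4.9).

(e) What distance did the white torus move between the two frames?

1.2

From (8.8, 6.3) to (9.3, 5.2), the white torus covered √(0.5² + 1.1²) ≈ 1.2 units.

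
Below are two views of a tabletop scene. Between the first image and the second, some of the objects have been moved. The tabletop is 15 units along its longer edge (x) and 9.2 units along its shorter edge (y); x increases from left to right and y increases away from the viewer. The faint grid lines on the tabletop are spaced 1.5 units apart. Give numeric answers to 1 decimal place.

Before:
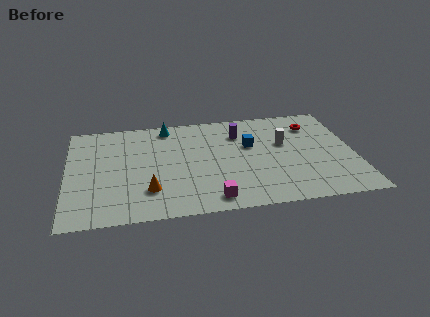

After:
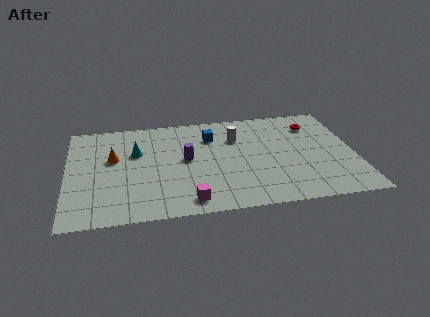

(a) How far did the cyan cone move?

2.8

The cyan cone moved from about (5.3, 8.1) to (3.6, 5.9), a distance of √(1.7² + 2.2²) ≈ 2.8.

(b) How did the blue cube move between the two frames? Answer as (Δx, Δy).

(-2.0, 1.1)

The blue cube was at about (9.6, 5.7) and moved to about (7.6, 6.8).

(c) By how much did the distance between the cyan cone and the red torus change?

+1.7

The distance was about 7.8 in the first image and 9.5 in the second, so they moved 1.7 units further apart.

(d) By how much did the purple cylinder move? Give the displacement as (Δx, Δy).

(-2.9, -2.0)

The purple cylinder was at about (9.1, 6.9) and moved to about (6.2, 4.9).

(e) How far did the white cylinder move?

2.7

The white cylinder moved from about (11.4, 5.6) to (8.9, 6.5), a distance of √(2.5² + 0.9²) ≈ 2.7.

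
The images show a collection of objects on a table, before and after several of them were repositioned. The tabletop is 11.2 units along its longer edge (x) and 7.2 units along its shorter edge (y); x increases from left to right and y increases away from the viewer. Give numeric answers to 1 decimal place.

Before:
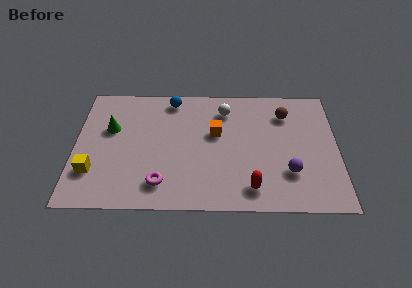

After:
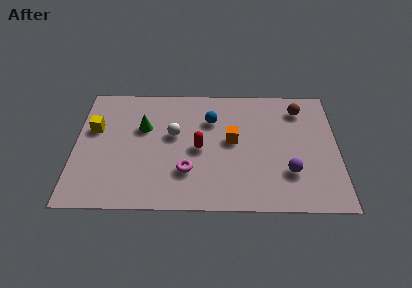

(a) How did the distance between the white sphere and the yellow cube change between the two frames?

-3.3

Before: roughly 6.7 units apart; after: 3.4. That's 3.3 units closer together.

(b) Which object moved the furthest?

the red capsule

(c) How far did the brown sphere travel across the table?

0.7

The brown sphere moved from about (9.0, 5.5) to (9.6, 5.8), a distance of √(0.6² + 0.3²) ≈ 0.7.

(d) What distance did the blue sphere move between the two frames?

2.1

The blue sphere was near (4.1, 6.3) before and (5.8, 5.1) after, so it travelled √(1.7² + 1.2²) ≈ 2.1 units.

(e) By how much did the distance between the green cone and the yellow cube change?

-0.5

Before: roughly 2.6 units apart; after: 2.1. That's 0.5 units closer together.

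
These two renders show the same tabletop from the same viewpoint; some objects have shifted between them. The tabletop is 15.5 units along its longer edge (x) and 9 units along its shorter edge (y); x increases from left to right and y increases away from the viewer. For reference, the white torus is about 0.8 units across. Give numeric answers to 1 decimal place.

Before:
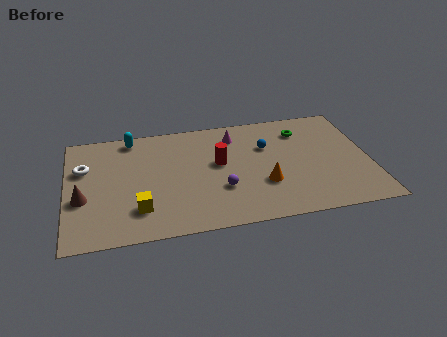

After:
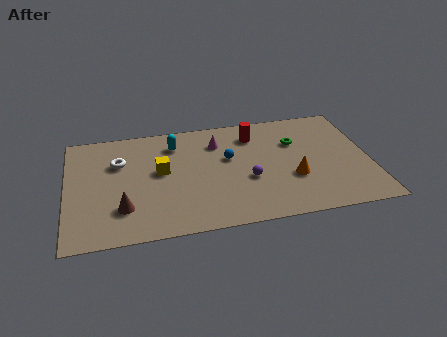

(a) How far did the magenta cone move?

1.0

The magenta cone moved from about (8.7, 7.2) to (7.8, 6.8), a distance of √(0.9² + 0.4²) ≈ 1.0.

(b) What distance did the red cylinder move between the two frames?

2.8

The red cylinder was near (7.8, 5.1) before and (9.7, 7.1) after, so it travelled √(1.9² + 2.0²) ≈ 2.8 units.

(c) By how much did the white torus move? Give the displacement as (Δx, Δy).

(1.8, 0.2)

From the two frames, the white torus sits at roughly (0.9, 5.9) before and (2.7, 6.1) after.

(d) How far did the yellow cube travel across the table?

3.0

The yellow cube was near (3.6, 2.2) before and (4.8, 5.0) after, so it travelled √(1.2² + 2.8²) ≈ 3.0 units.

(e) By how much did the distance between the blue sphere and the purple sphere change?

-1.8

Before: roughly 3.9 units apart; after: 2.1. That's 1.8 units closer together.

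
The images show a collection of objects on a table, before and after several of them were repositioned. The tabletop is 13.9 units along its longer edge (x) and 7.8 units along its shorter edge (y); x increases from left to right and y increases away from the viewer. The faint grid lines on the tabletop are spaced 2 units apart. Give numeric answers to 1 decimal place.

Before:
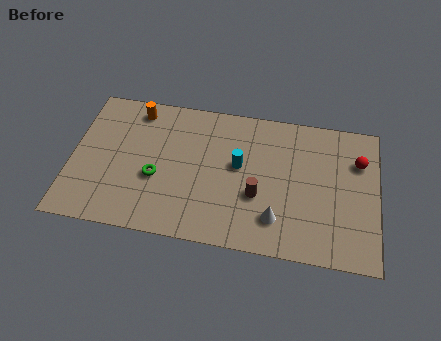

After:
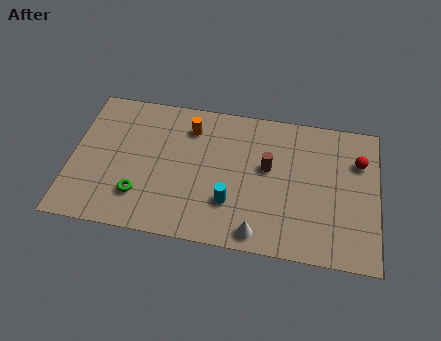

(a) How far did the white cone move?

1.2

From (9.4, 1.8) to (8.6, 0.9), the white cone covered √(0.8² + 0.9²) ≈ 1.2 units.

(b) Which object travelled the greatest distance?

the orange cylinder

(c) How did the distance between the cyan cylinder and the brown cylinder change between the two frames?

+1.0

They were about 1.7 units apart before and 2.7 after — 1.0 units further apart.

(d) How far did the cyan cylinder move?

2.1

The cyan cylinder was near (7.6, 4.4) before and (7.3, 2.3) after, so it travelled √(0.3² + 2.1²) ≈ 2.1 units.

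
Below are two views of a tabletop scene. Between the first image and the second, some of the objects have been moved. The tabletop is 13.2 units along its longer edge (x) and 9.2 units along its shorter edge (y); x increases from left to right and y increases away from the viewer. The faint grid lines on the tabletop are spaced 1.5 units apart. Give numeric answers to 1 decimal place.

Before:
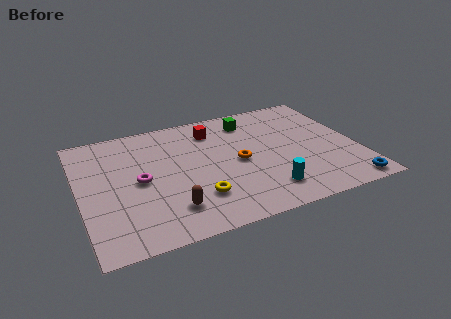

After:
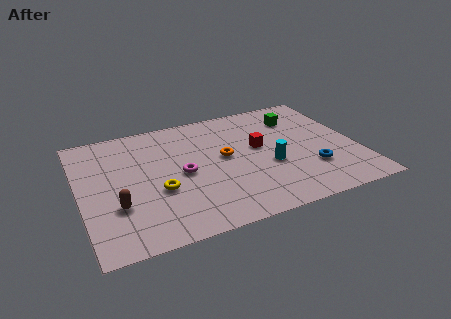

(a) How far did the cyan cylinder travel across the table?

1.8

The cyan cylinder moved from about (8.5, 1.8) to (8.9, 3.6), a distance of √(0.4² + 1.8²) ≈ 1.8.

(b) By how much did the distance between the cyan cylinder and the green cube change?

-1.9

The distance was about 5.7 in the first image and 3.8 in the second, so they moved 1.9 units closer together.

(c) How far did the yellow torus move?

2.0

From (5.3, 2.4) to (3.6, 3.5), the yellow torus covered √(1.7² + 1.1²) ≈ 2.0 units.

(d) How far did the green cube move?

2.4

From (8.4, 7.5) to (10.7, 7.0), the green cube covered √(2.3² + 0.5²) ≈ 2.4 units.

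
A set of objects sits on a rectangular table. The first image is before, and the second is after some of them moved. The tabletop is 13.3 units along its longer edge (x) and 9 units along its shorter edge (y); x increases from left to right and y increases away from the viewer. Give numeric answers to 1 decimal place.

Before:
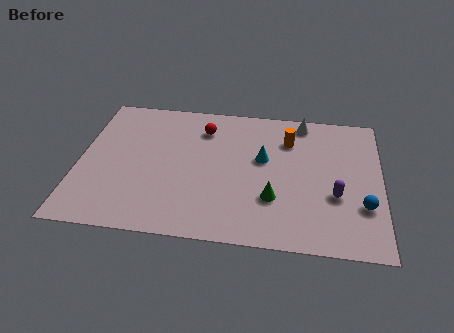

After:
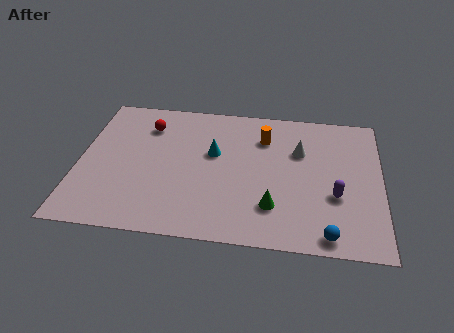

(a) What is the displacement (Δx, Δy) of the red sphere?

(-2.5, -0.1)

The red sphere was at about (5.4, 7.0) and moved to about (2.9, 6.9).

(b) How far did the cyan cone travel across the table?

2.2

From (8.1, 5.3) to (5.9, 5.4), the cyan cone covered √(2.2² + 0.1²) ≈ 2.2 units.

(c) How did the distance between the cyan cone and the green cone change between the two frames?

+1.6

Before: roughly 2.5 units apart; after: 4.1. That's 1.6 units further apart.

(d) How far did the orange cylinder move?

1.1

The orange cylinder moved from about (9.2, 6.7) to (8.1, 6.7), a distance of √(1.1² + 0.0²) ≈ 1.1.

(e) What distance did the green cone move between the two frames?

0.5

The green cone moved from about (8.6, 2.8) to (8.6, 2.3), a distance of √(0.0² + 0.5²) ≈ 0.5.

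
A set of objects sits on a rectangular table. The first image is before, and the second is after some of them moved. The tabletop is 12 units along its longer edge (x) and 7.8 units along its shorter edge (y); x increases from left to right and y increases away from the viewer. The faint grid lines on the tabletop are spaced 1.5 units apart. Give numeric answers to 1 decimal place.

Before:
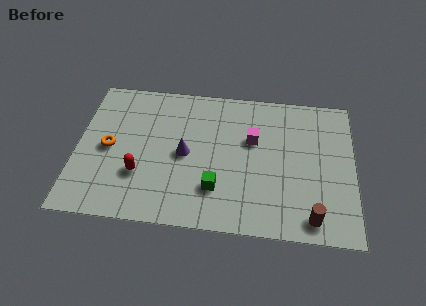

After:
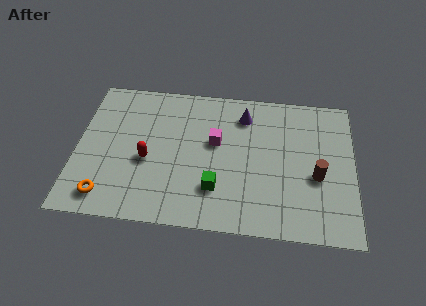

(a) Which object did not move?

the green cube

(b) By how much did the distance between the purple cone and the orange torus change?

+4.4

Before: roughly 3.3 units apart; after: 7.7. That's 4.4 units further apart.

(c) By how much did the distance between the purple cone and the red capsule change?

+2.7

They were about 2.3 units apart before and 5.0 after — 2.7 units further apart.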